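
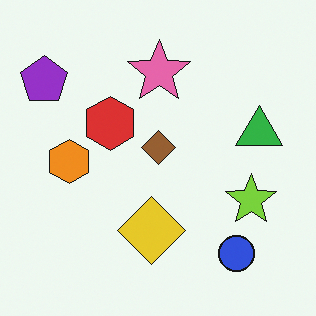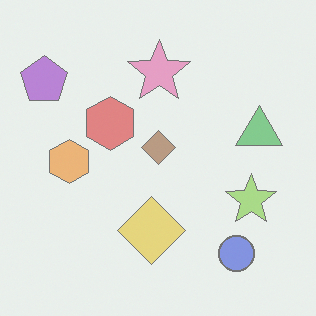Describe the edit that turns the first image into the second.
It was washed out (contrast reduced).

Tones are pushed toward mid-grey across the whole image — a global contrast change.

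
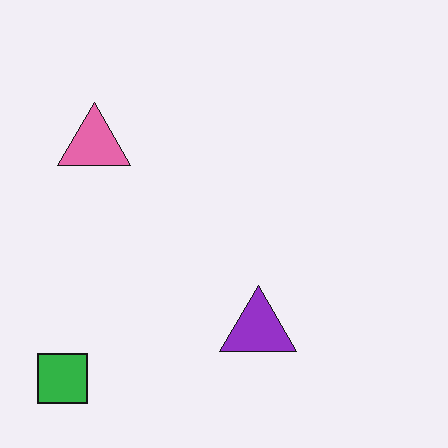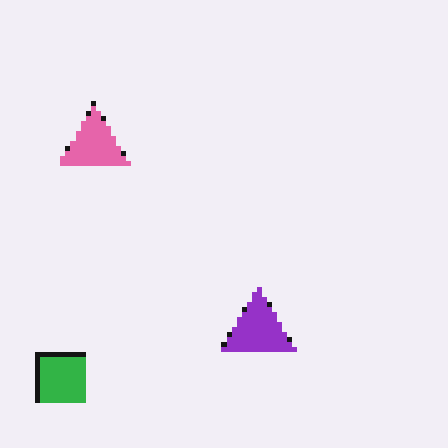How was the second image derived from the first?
The second image is the first lightly pixelated (a mild mosaic effect).

Shapes are reduced to large square blocks; fine edges and outlines are lost — a downscale-then-upscale (mosaic) effect.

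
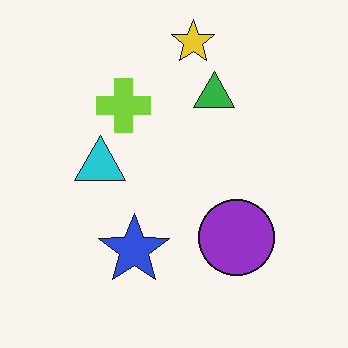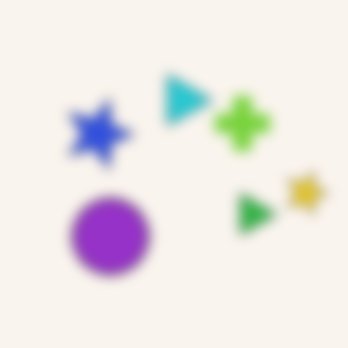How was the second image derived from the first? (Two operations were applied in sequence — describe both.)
The transformation is: rotated 90° clockwise, then strongly gaussian-blurred.

The yellow star sits in the top of the first image and the right of the second — consistent with a whole-image 90° clockwise rotation. Shape edges and outlines are uniformly softened across the whole image.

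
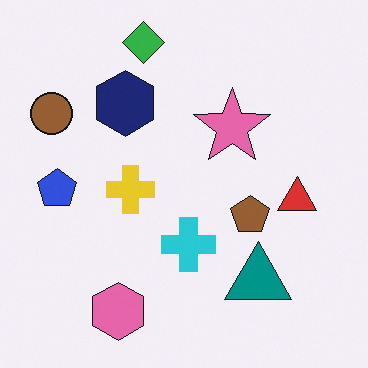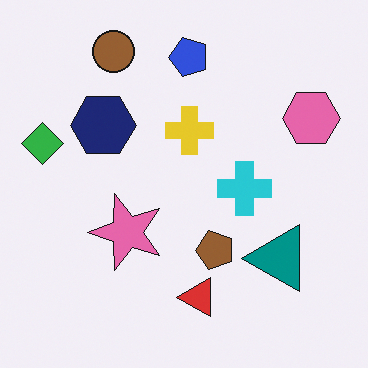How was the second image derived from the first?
It was transposed (reflected across the top-left ↔ bottom-right diagonal).

Shapes have swapped their row and column positions — what was in the top-right is now in the bottom-left — a diagonal reflection.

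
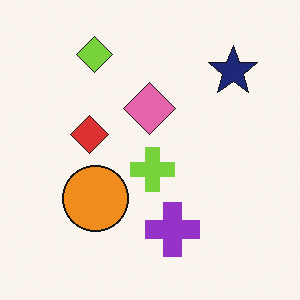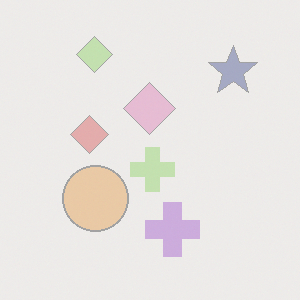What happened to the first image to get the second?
The second image is the first washed out (contrast reduced).

Tones are pushed toward mid-grey across the whole image — a global contrast change.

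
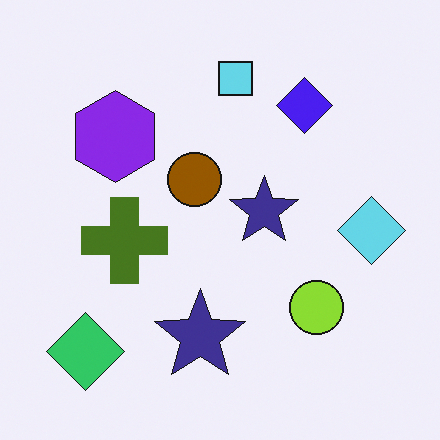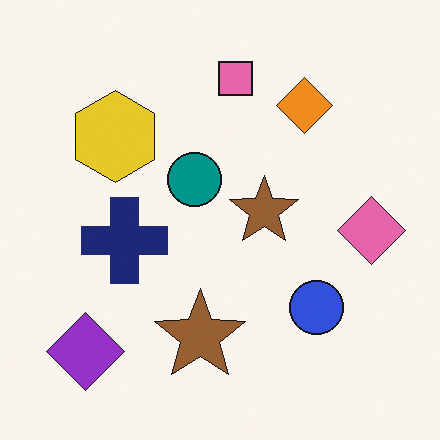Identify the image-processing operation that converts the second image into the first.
The transformation is: hue-shifted by a large amount.

Every shape's color has rotated by the same amount around the hue wheel — a uniform hue shift.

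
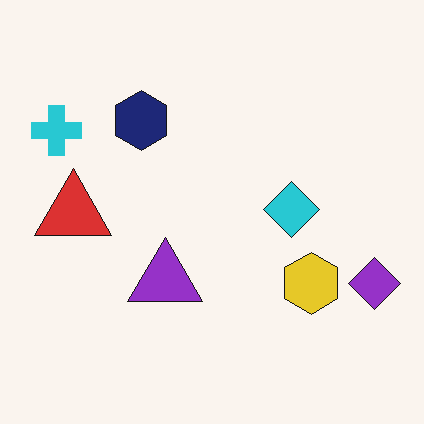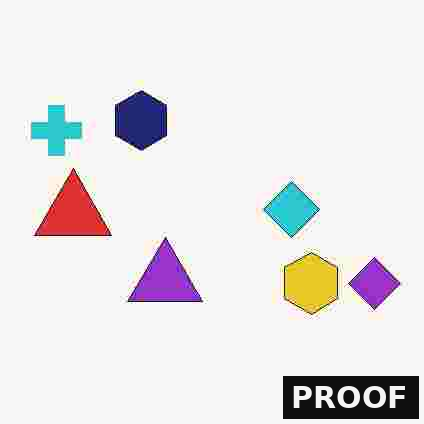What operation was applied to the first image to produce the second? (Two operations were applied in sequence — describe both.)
The image was heavily JPEG-compressed with obvious blocking artifacts, then watermarked with the text "PROOF" in the lower-right corner.

Blocky 8×8 compression artifacts appear around shape edges and the flat background shows ringing — characteristic JPEG degradation. A dark label reading "PROOF" appears in the lower-right corner.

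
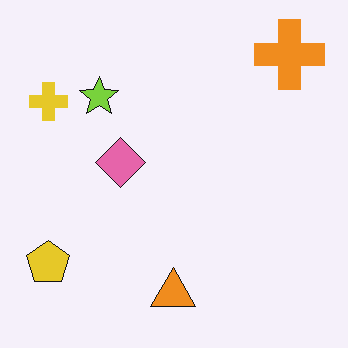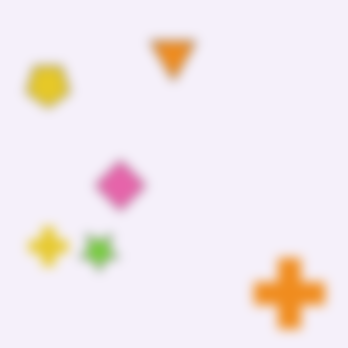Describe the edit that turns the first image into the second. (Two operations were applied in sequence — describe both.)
The image was flipped vertically (top ↔ bottom), then strongly gaussian-blurred.

The orange cross is in the top-right of the first image and the bottom-right of the second — shapes on opposite sides of the horizontal midline have swapped in a mirror flip. Shape edges and outlines are uniformly softened across the whole image.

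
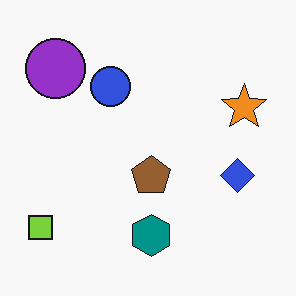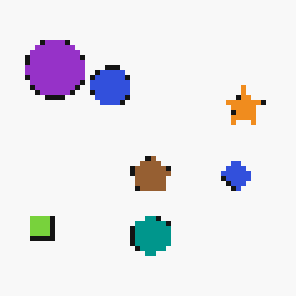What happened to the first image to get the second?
This is the original image lightly pixelated (a mild mosaic effect).

Shapes are reduced to large square blocks; fine edges and outlines are lost — a downscale-then-upscale (mosaic) effect.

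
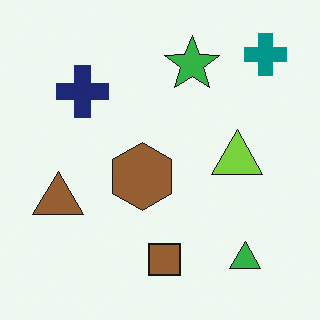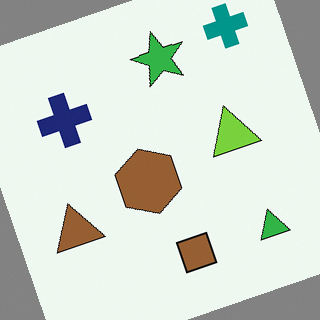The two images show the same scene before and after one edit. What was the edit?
The transformation is: rotated counter-clockwise by a moderate amount.

Every shape is tilted by the same angle and the image corners show triangular fill wedges — a whole-image rotation by a non-right angle.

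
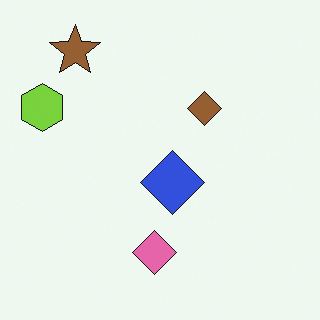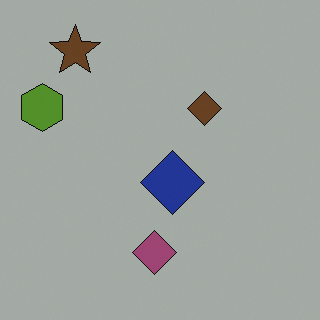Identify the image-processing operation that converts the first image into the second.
The image was noticeably darkened.

Every pixel — background and shapes alike — is uniformly darkened.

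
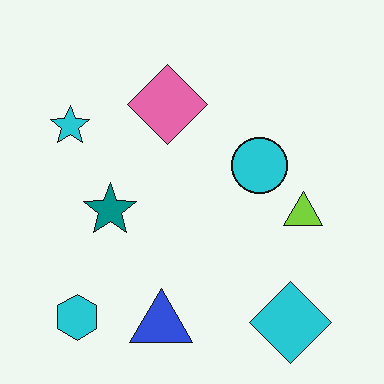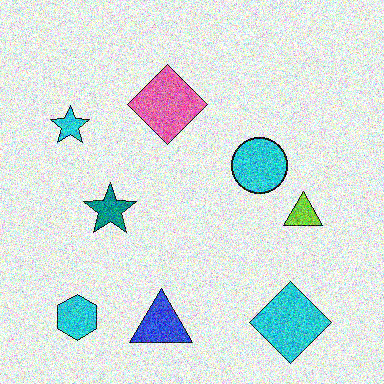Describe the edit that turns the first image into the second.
The image was degraded with strong gaussian noise.

Random speckle covers the whole image, including the flat background.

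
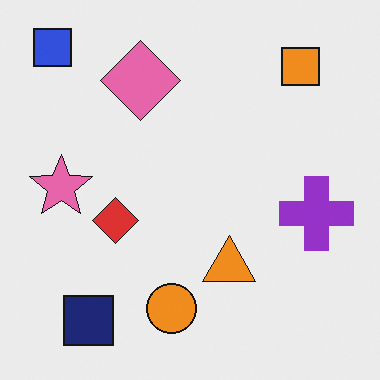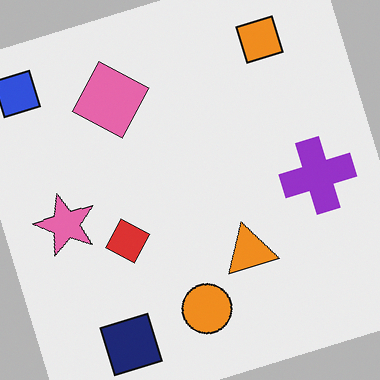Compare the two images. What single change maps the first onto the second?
It was rotated counter-clockwise by a moderate amount.

Every shape is tilted by the same angle and the image corners show triangular fill wedges — a whole-image rotation by a non-right angle.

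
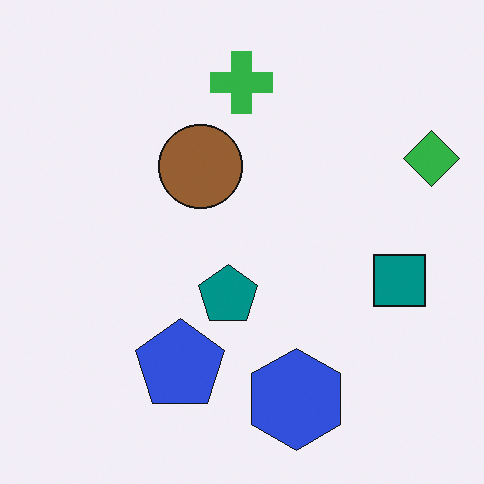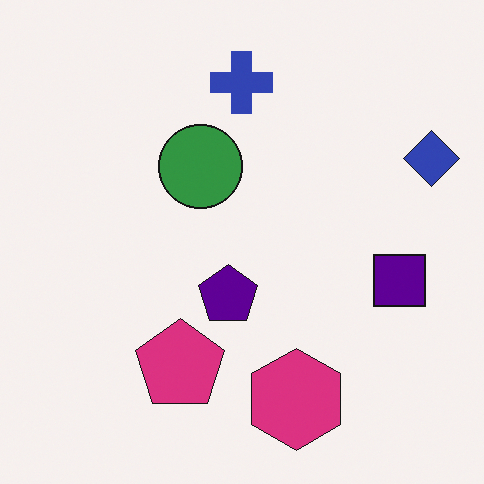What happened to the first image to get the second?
It was hue-shifted by a moderate amount.

Every shape's color has rotated by the same amount around the hue wheel — a uniform hue shift.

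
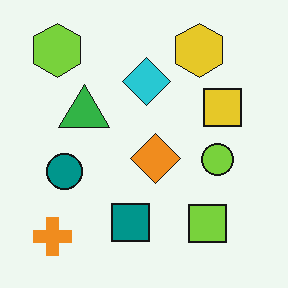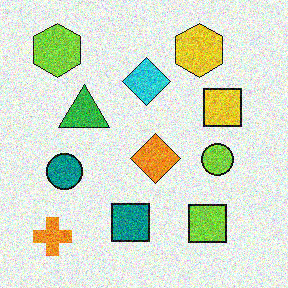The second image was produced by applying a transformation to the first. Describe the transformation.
It was degraded with a thick layer of grain.

Random speckle covers the whole image, including the flat background.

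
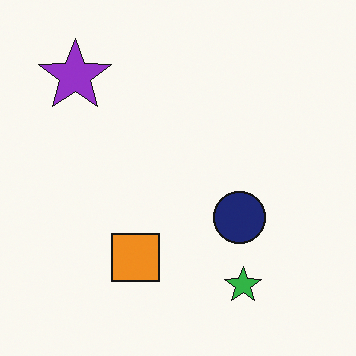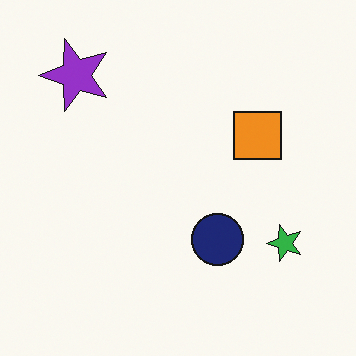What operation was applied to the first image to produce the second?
Transposed (reflected across the top-left ↔ bottom-right diagonal).

Shapes have swapped their row and column positions — what was in the top-right is now in the bottom-left — a diagonal reflection.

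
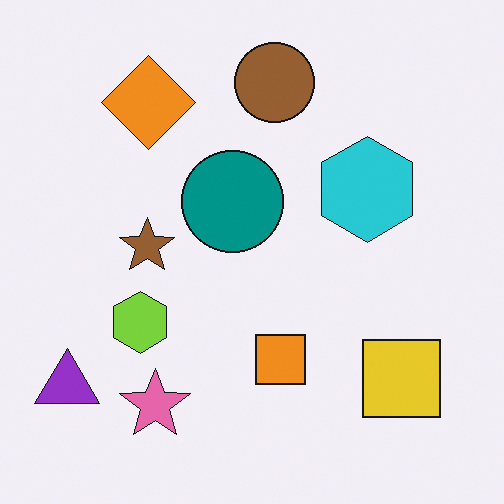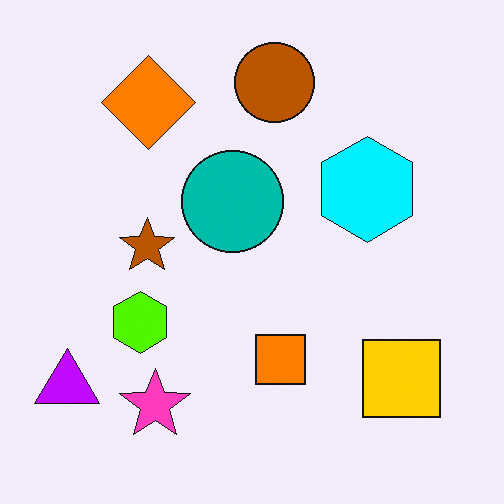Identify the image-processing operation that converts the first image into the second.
The image was heavily oversaturated.

All colors are more vivid — a global saturation change.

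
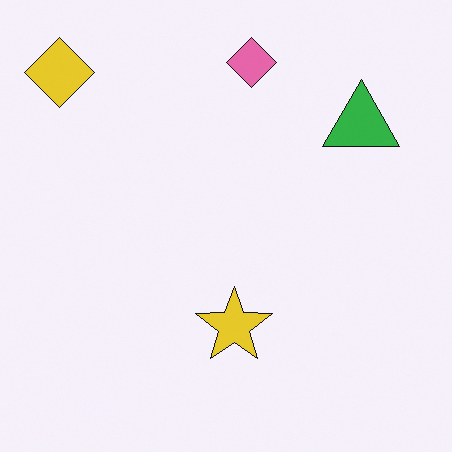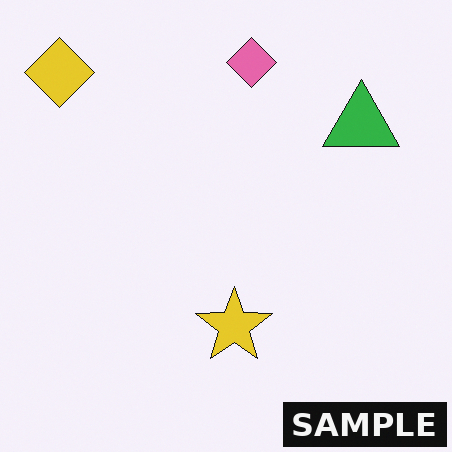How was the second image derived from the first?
It was watermarked with the text "SAMPLE" in the lower-right corner.

A dark label reading "SAMPLE" appears in the lower-right corner.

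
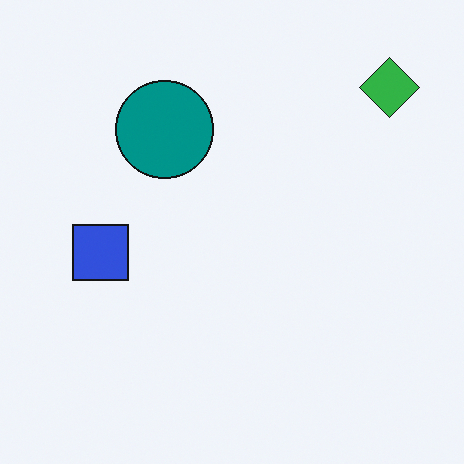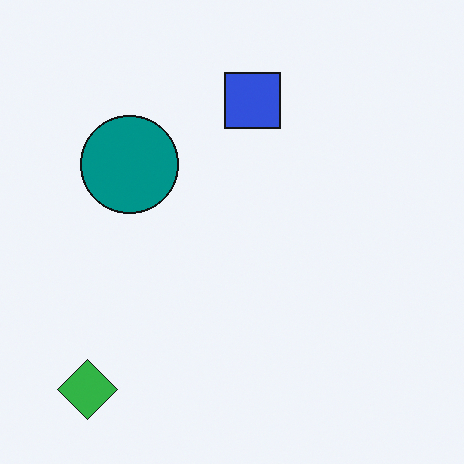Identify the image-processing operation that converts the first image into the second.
It was transposed (reflected across the top-left ↔ bottom-right diagonal).

Shapes have swapped their row and column positions — what was in the top-right is now in the bottom-left — a diagonal reflection.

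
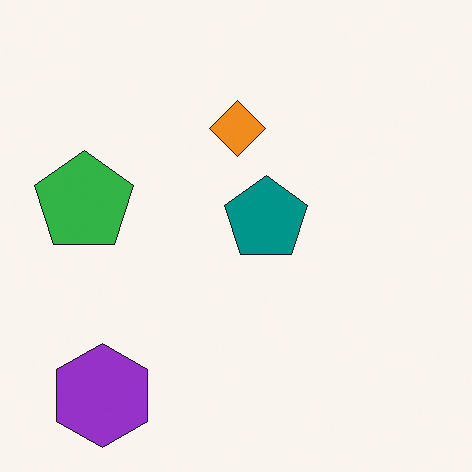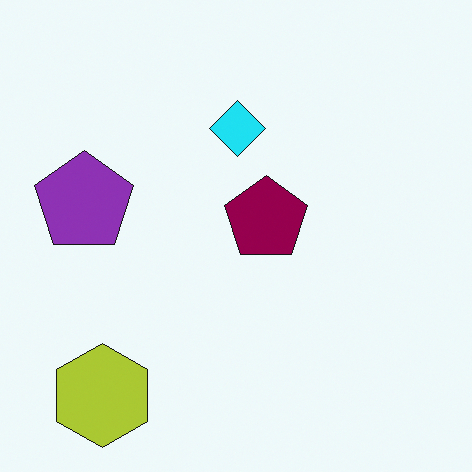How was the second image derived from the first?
Hue-shifted noticeably.

Every shape's color has rotated by the same amount around the hue wheel — a uniform hue shift.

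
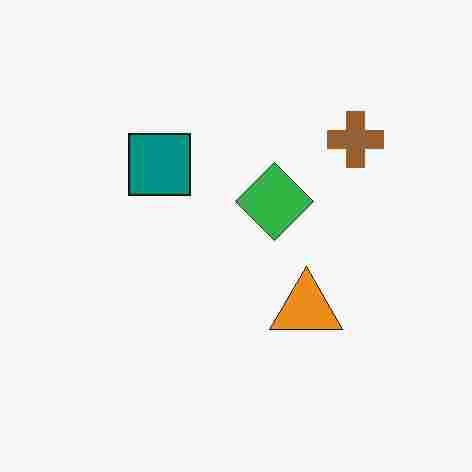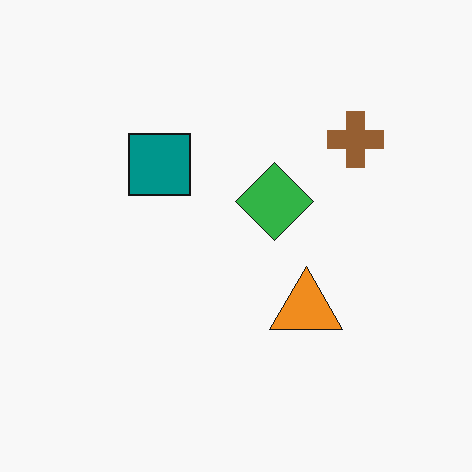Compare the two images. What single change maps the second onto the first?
This is the original image heavily JPEG-compressed with obvious blocking artifacts.

Blocky 8×8 compression artifacts appear around shape edges and the flat background shows ringing — characteristic JPEG degradation.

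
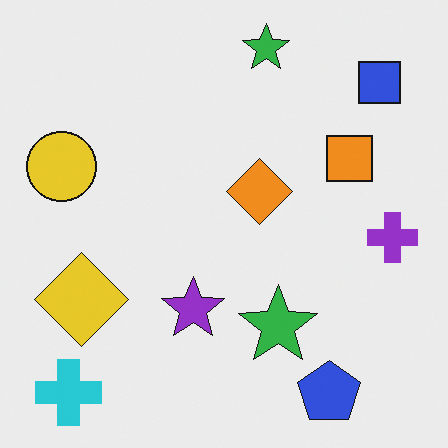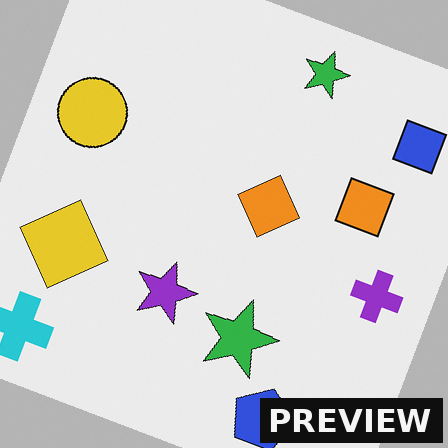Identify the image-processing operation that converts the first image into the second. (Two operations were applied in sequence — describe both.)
The image was rotated clockwise by a moderate amount, then watermarked with the text "PREVIEW" in the lower-right corner.

Every shape is tilted by the same angle and the image corners show triangular fill wedges — a whole-image rotation by a non-right angle. A dark label reading "PREVIEW" appears in the lower-right corner.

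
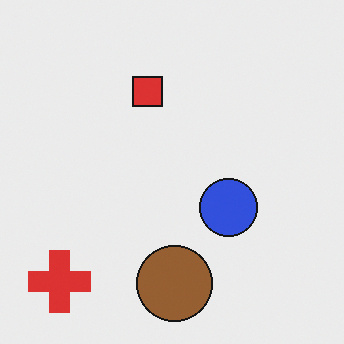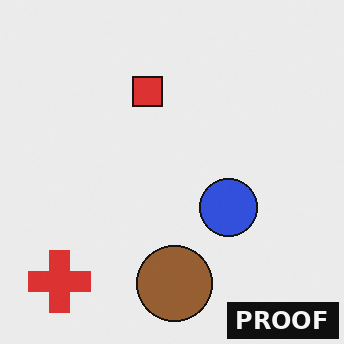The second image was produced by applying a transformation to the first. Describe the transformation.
Watermarked with the text "PROOF" in the lower-right corner.

A dark label reading "PROOF" appears in the lower-right corner.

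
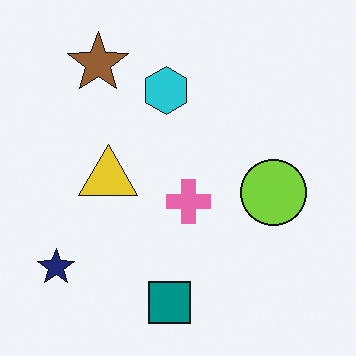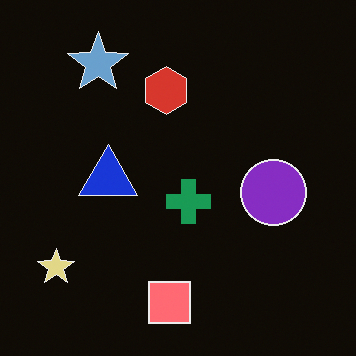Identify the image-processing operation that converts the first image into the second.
This is the original image color-inverted (negative).

The light background has become dark and every shape's color is its complement — a photographic negative.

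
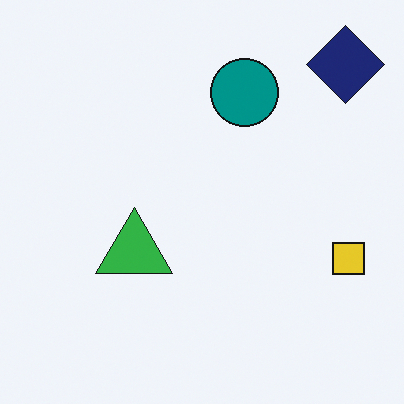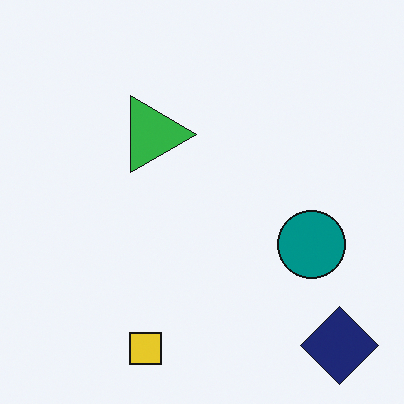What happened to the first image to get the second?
The image was rotated 90° clockwise.

The navy diamond sits in the top-right of the first image and the bottom-right of the second — consistent with a whole-image 90° clockwise rotation.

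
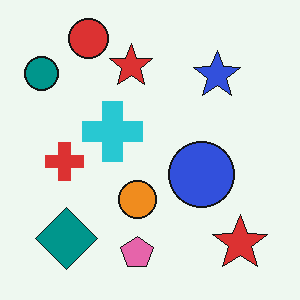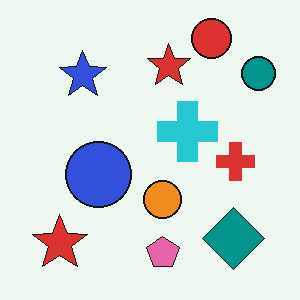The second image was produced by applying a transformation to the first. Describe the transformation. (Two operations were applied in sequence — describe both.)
The second image is the first flipped horizontally (left ↔ right), then given moderate JPEG compression.

The teal circle is in the top-left of the first image and the top-right of the second — shapes on opposite sides of the vertical midline have swapped in a mirror flip. Blocky 8×8 compression artifacts appear around shape edges and the flat background shows ringing — characteristic JPEG degradation.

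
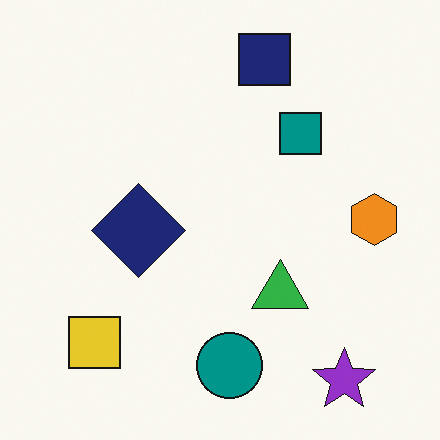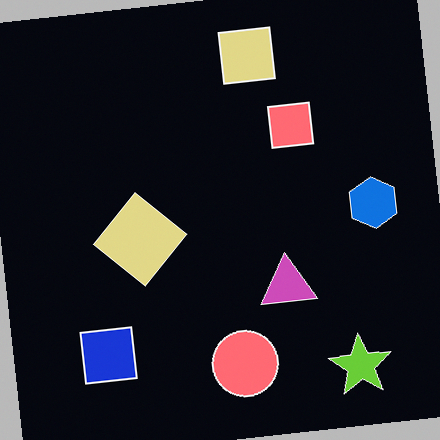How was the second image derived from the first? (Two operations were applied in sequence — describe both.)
It was rotated counter-clockwise by a few degrees, then color-inverted (negative).

Every shape is tilted by the same angle and the image corners show triangular fill wedges — a whole-image rotation by a non-right angle. The light background has become dark and every shape's color is its complement — a photographic negative.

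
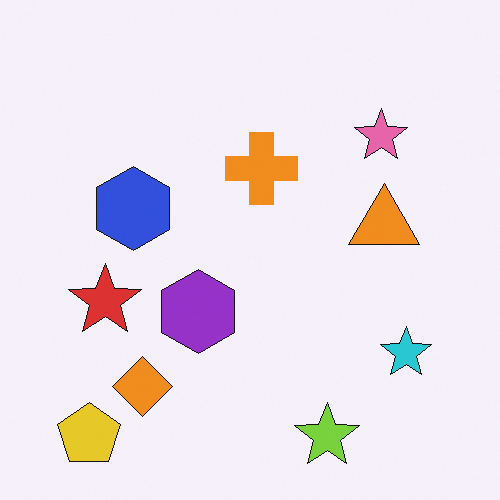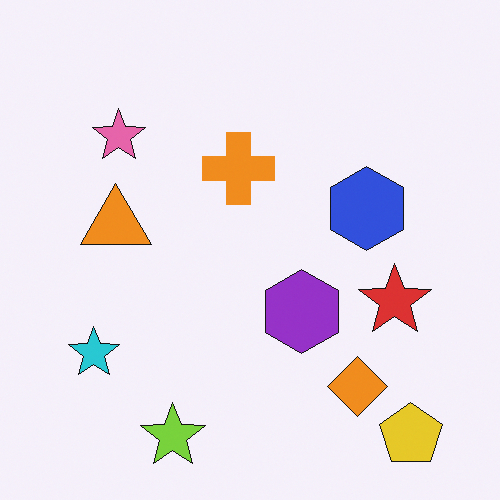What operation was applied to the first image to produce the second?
It was flipped horizontally (left ↔ right).

The yellow pentagon is in the bottom-left of the first image and the bottom-right of the second — shapes on opposite sides of the vertical midline have swapped in a mirror flip.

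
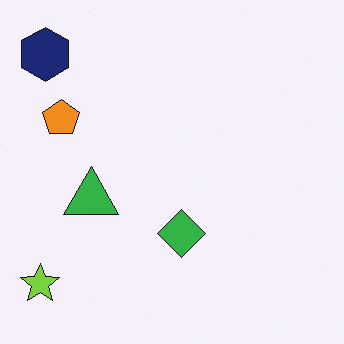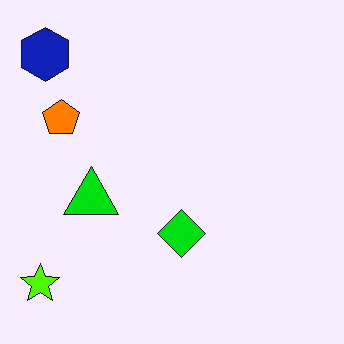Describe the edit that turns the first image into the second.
Made much more vivid (saturation change).

All colors are more vivid — a global saturation change.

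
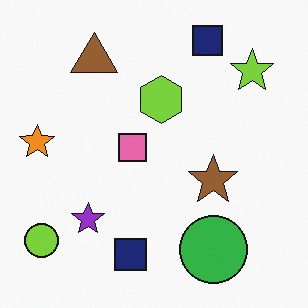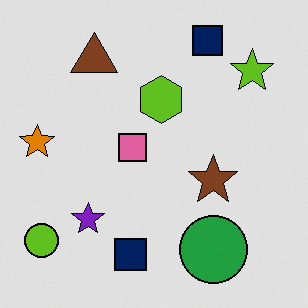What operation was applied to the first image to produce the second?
It was posterized to a reduced palette.

Each flat color has snapped to a coarser quantized level — most visibly, the near-white background has dropped to a flat grey.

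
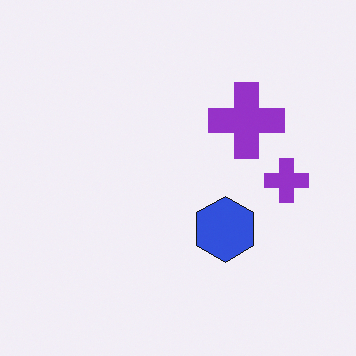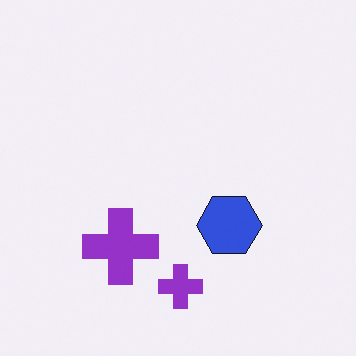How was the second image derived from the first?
The second image is the first transposed (reflected across the top-left ↔ bottom-right diagonal).

Shapes have swapped their row and column positions — what was in the top-right is now in the bottom-left — a diagonal reflection.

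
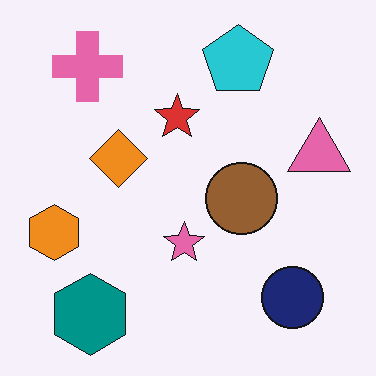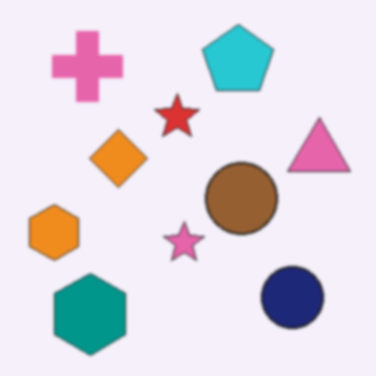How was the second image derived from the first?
Given a subtle gaussian blur.

Shape edges and outlines are uniformly softened across the whole image.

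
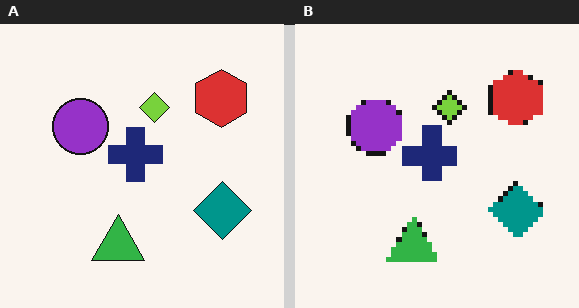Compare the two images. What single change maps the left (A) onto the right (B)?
Lightly pixelated (a mild mosaic effect).

Shapes are reduced to large square blocks; fine edges and outlines are lost — a downscale-then-upscale (mosaic) effect.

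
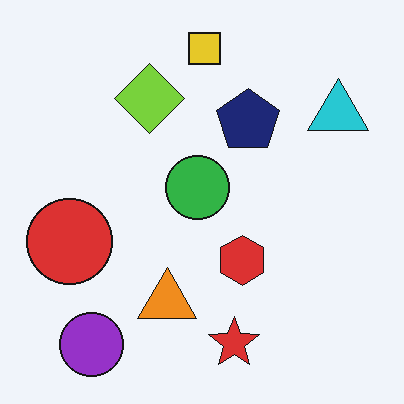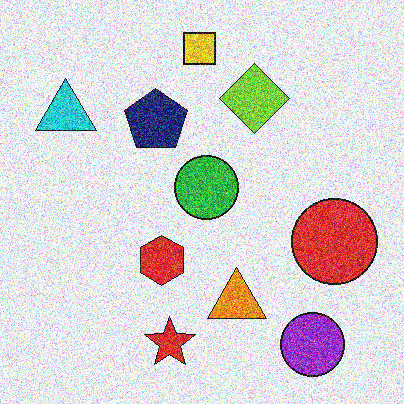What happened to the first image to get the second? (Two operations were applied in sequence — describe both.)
Flipped horizontally (left ↔ right), then degraded with heavy additive noise.

The cyan triangle is in the top-right of the first image and the top-left of the second — shapes on opposite sides of the vertical midline have swapped in a mirror flip. Random speckle covers the whole image, including the flat background.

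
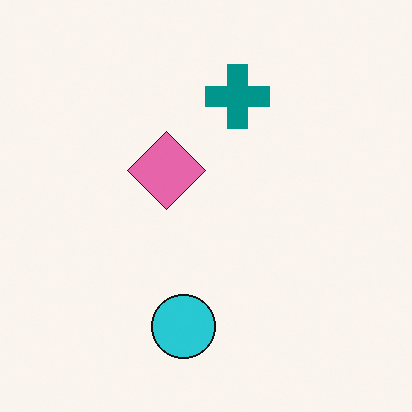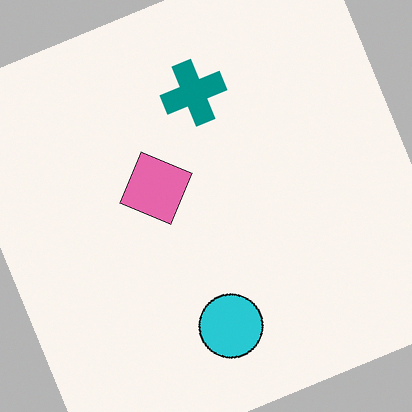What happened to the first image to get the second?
The image was rotated counter-clockwise by a clearly visible amount.

Every shape is tilted by the same angle and the image corners show triangular fill wedges — a whole-image rotation by a non-right angle.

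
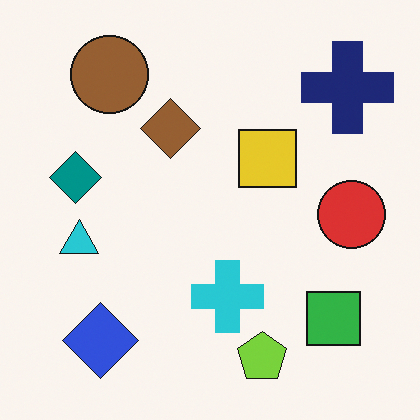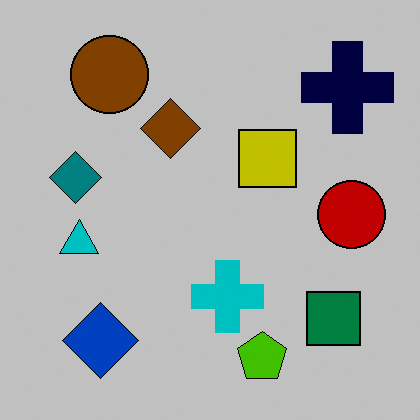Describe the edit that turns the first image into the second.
This is the original image heavily posterized to just a handful of flat colors.

Each flat color has snapped to a coarser quantized level — most visibly, the near-white background has dropped to a flat grey.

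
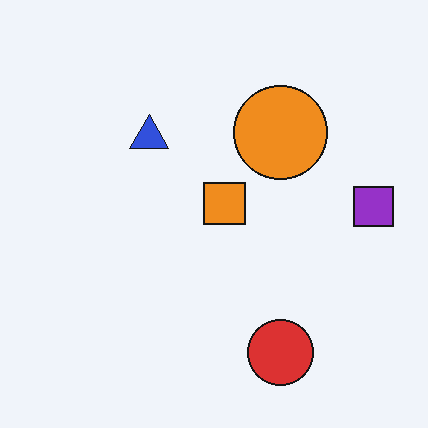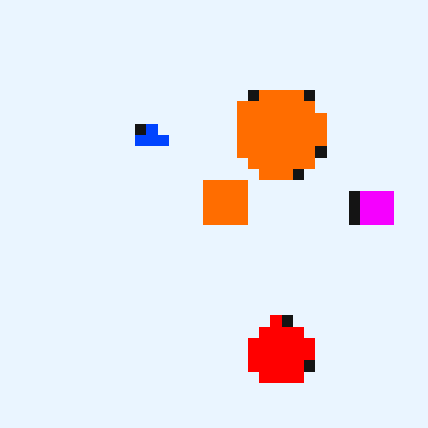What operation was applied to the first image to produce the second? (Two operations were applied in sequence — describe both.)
Coarsely pixelated, then made much more vivid (saturation change).

Shapes are reduced to large square blocks; fine edges and outlines are lost — a downscale-then-upscale (mosaic) effect. All colors are more vivid — a global saturation change.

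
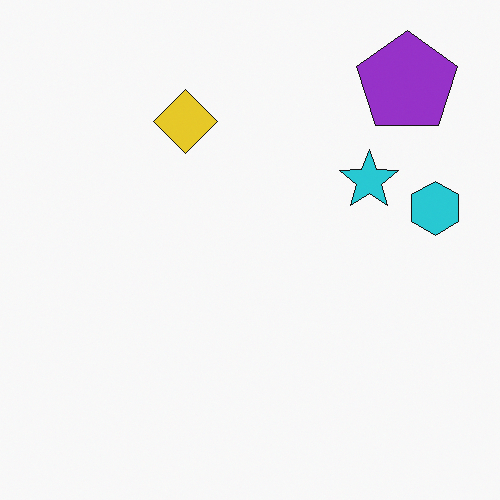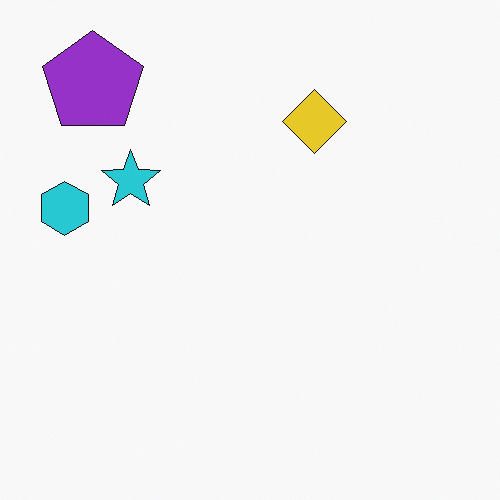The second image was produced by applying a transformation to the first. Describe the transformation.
The transformation is: flipped horizontally (left ↔ right).

The cyan hexagon is in the right of the first image and the left of the second — shapes on opposite sides of the vertical midline have swapped in a mirror flip.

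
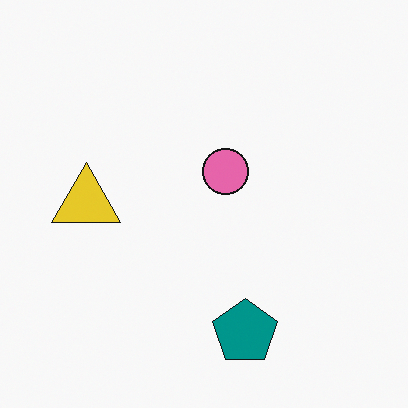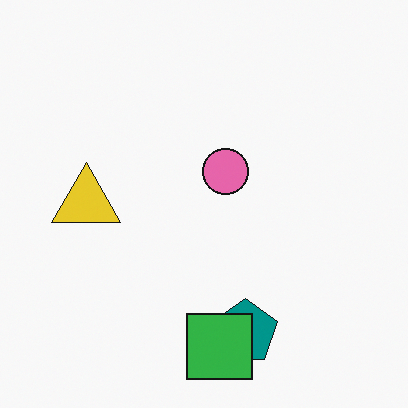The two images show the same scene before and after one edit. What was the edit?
This is the original image overlaid with an additional green square.

A green square appears in the second image that is absent from the first.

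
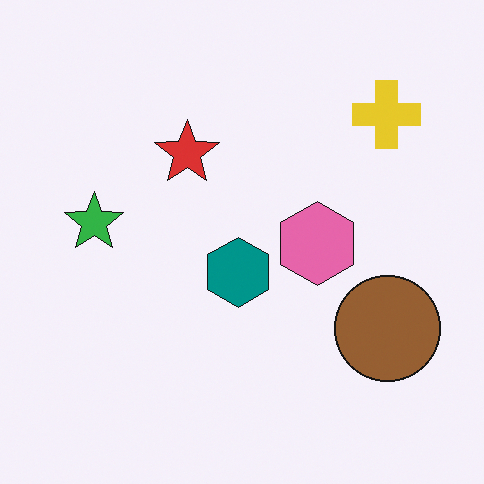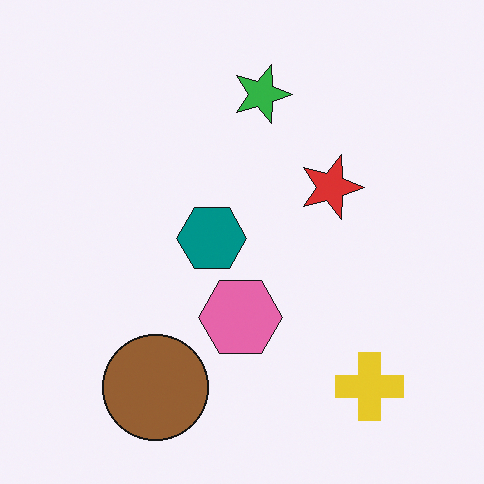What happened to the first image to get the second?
Rotated 90° clockwise.

The yellow cross sits in the top-right of the first image and the bottom-right of the second — consistent with a whole-image 90° clockwise rotation.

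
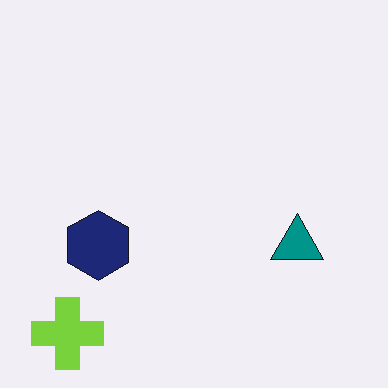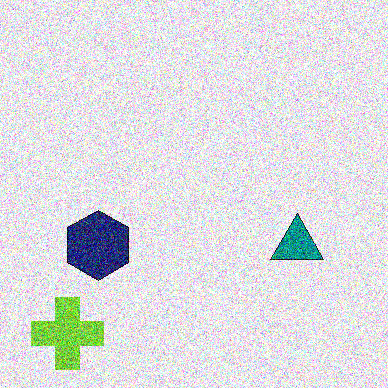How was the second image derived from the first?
Degraded with heavy additive noise.

Random speckle covers the whole image, including the flat background.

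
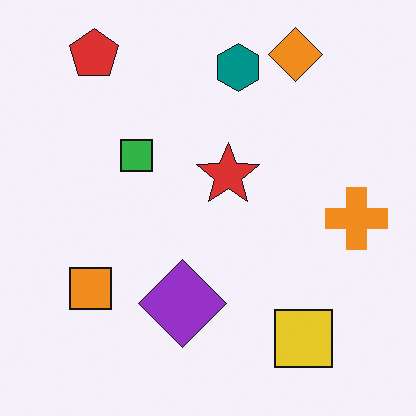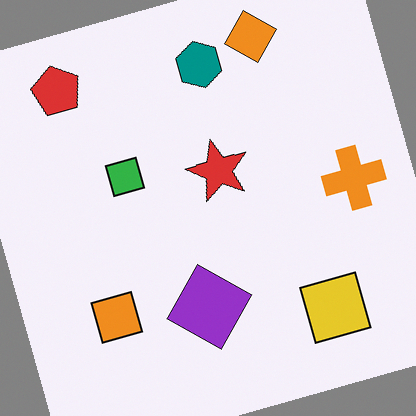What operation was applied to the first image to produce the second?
The second image is the first rotated counter-clockwise by a moderate amount.

Every shape is tilted by the same angle and the image corners show triangular fill wedges — a whole-image rotation by a non-right angle.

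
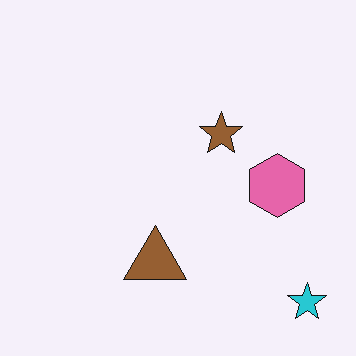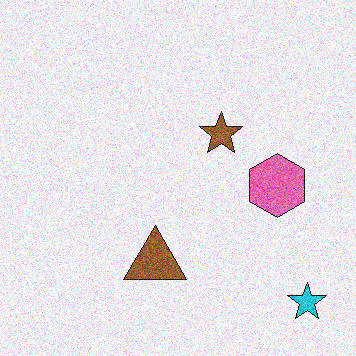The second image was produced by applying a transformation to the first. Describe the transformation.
It was degraded with moderate additive noise.

Random speckle covers the whole image, including the flat background.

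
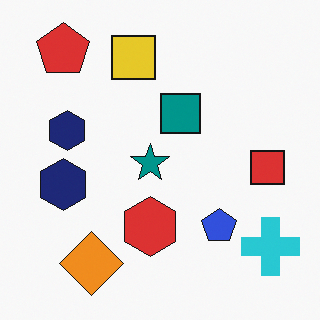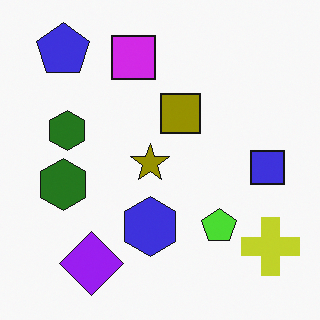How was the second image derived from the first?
The image was hue-shifted through roughly half the color wheel.

Every shape's color has rotated by the same amount around the hue wheel — a uniform hue shift.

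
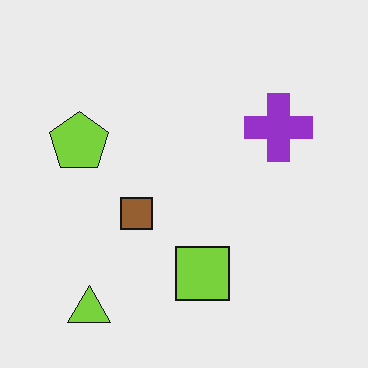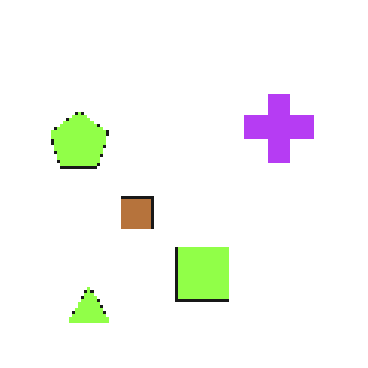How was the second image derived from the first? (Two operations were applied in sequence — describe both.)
This is the original image slightly brightened, then mildly pixelated.

Every pixel — background and shapes alike — is uniformly brightened. Shapes are reduced to large square blocks; fine edges and outlines are lost — a downscale-then-upscale (mosaic) effect.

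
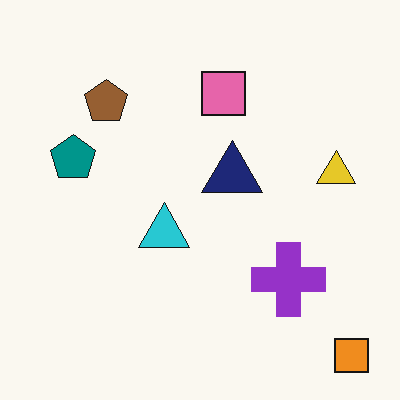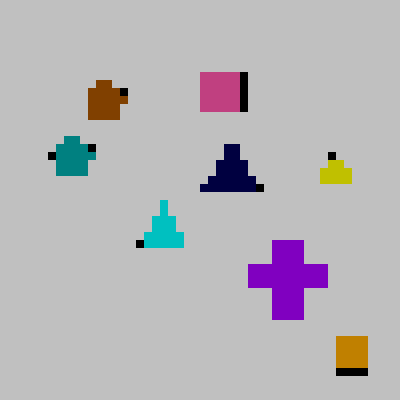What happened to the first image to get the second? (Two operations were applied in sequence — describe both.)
This is the original image moderately pixelated, then aggressively posterized.

Shapes are reduced to large square blocks; fine edges and outlines are lost — a downscale-then-upscale (mosaic) effect. Each flat color has snapped to a coarser quantized level — most visibly, the near-white background has dropped to a flat grey.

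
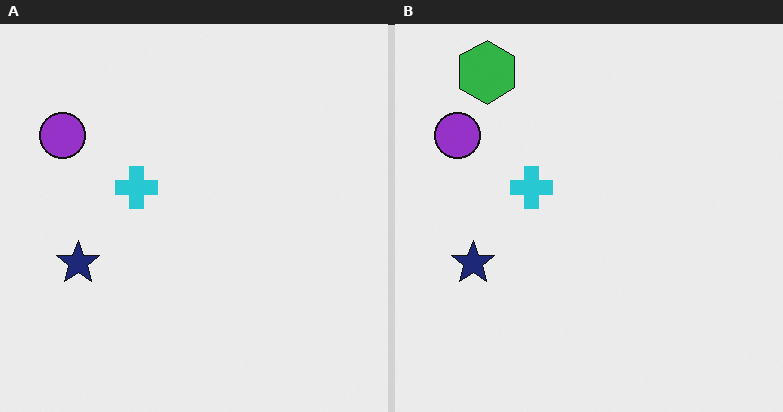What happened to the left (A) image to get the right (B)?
The right (B) image is the left (A) overlaid with an additional green hexagon.

A green hexagon appears in the right (B) image that is absent from the left (A).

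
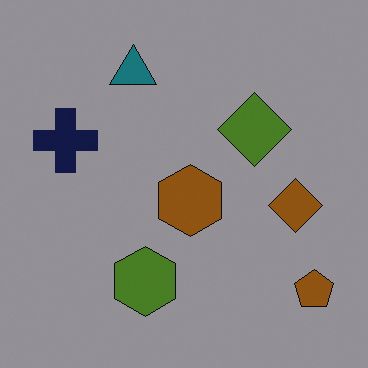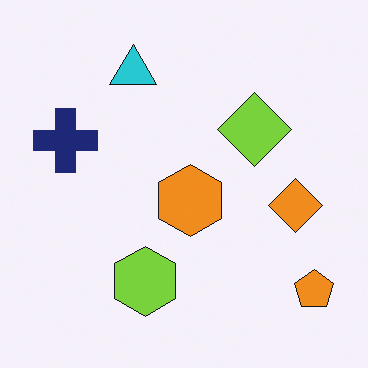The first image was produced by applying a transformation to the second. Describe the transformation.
This is the original image noticeably darkened.

Every pixel — background and shapes alike — is uniformly darkened.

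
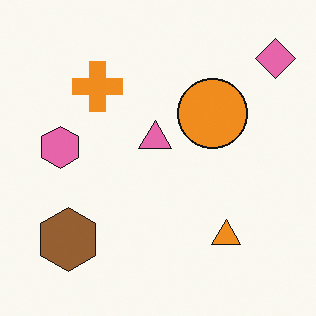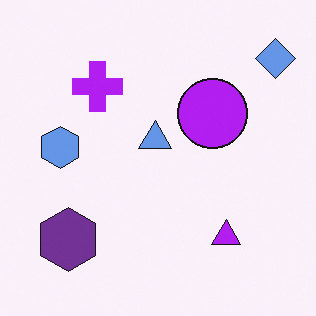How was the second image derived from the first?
This is the original image hue-shifted through roughly half the color wheel.

Every shape's color has rotated by the same amount around the hue wheel — a uniform hue shift.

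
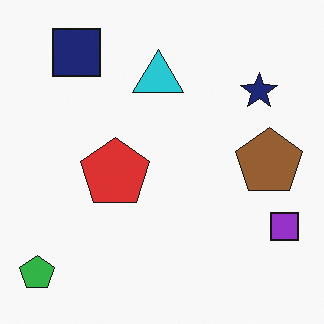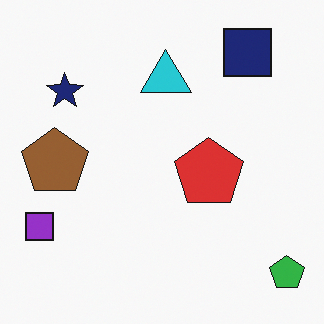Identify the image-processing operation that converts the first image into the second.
The image was flipped horizontally (left ↔ right).

The green pentagon is in the bottom-left of the first image and the bottom-right of the second — shapes on opposite sides of the vertical midline have swapped in a mirror flip.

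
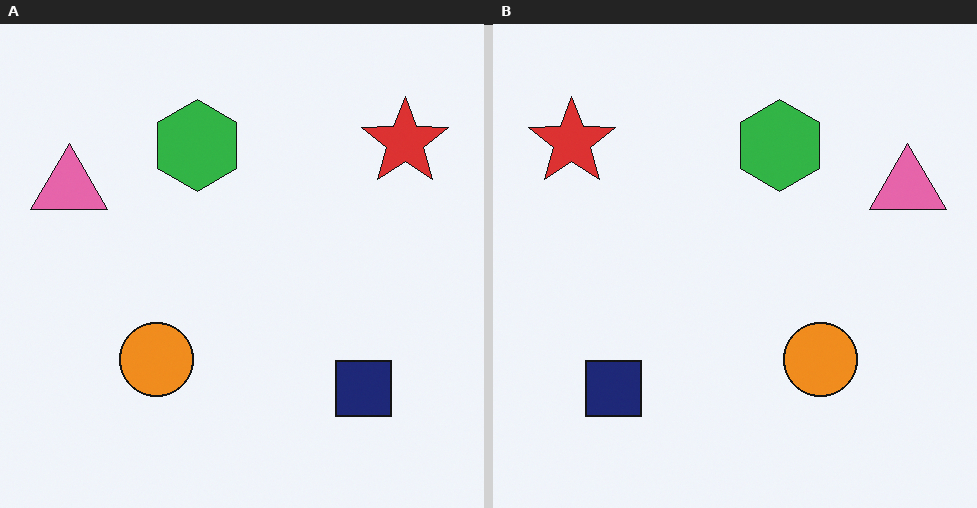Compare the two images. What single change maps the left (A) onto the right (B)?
It was flipped horizontally (left ↔ right).

The pink triangle is in the left of the left (A) image and the right of the right (B) — shapes on opposite sides of the vertical midline have swapped in a mirror flip.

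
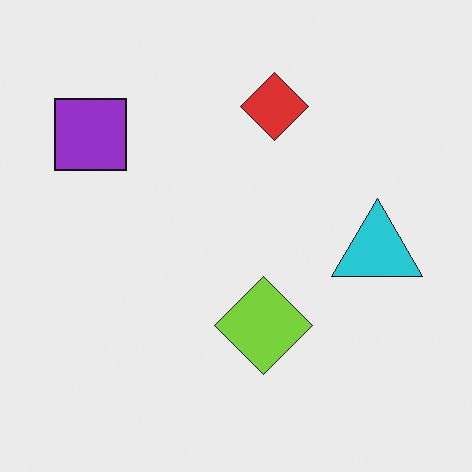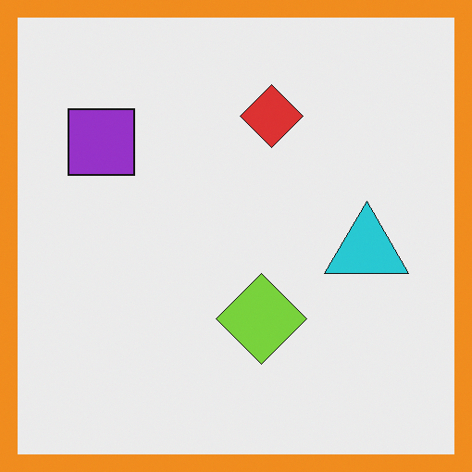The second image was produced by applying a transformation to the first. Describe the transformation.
This is the original image framed with a orange border.

A solid orange frame runs around the edge of the second image, with the content slightly shrunk inside it.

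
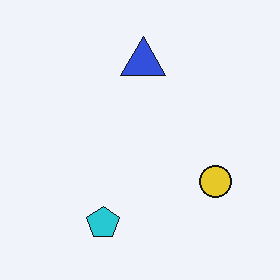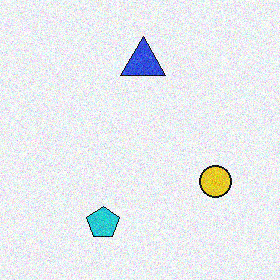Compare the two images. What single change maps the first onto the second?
The image was degraded with visible gaussian noise.

Random speckle covers the whole image, including the flat background.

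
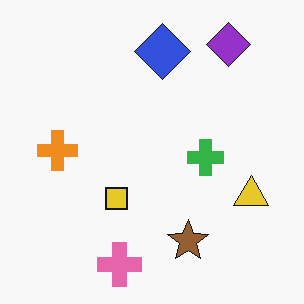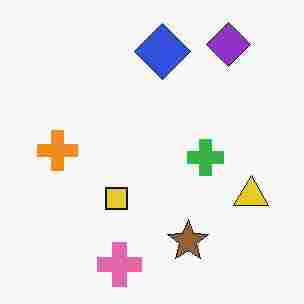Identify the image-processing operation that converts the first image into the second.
The image was degraded with heavy JPEG compression.

Blocky 8×8 compression artifacts appear around shape edges and the flat background shows ringing — characteristic JPEG degradation.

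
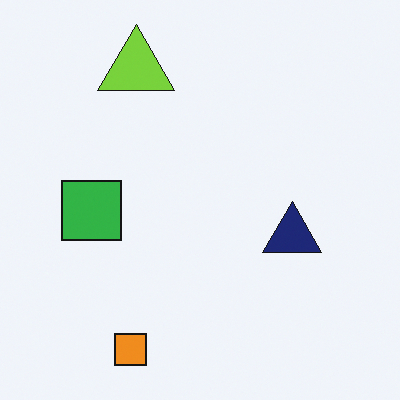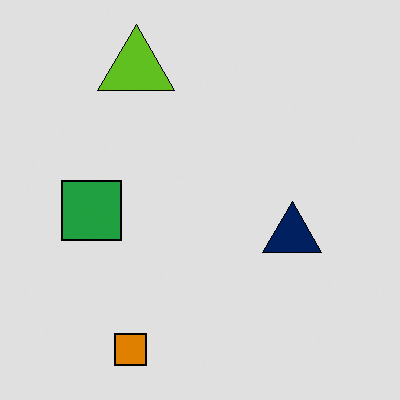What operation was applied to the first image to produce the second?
The image was posterized to a reduced palette.

Each flat color has snapped to a coarser quantized level — most visibly, the near-white background has dropped to a flat grey.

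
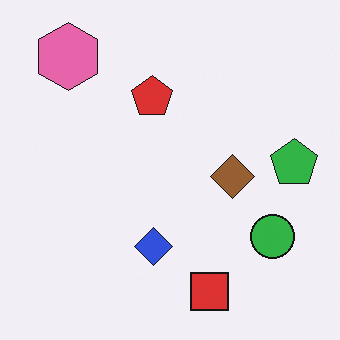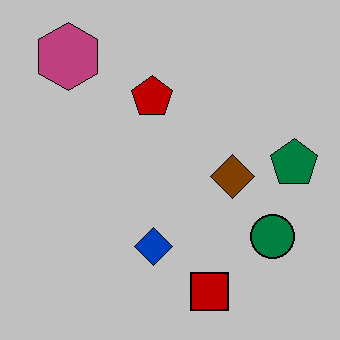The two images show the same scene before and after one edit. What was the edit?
This is the original image heavily posterized to just a handful of flat colors.

Each flat color has snapped to a coarser quantized level — most visibly, the near-white background has dropped to a flat grey.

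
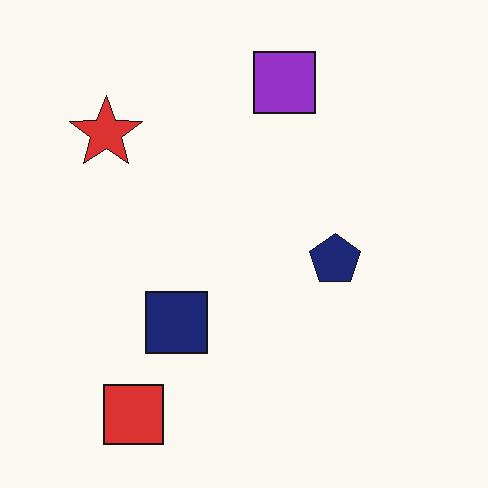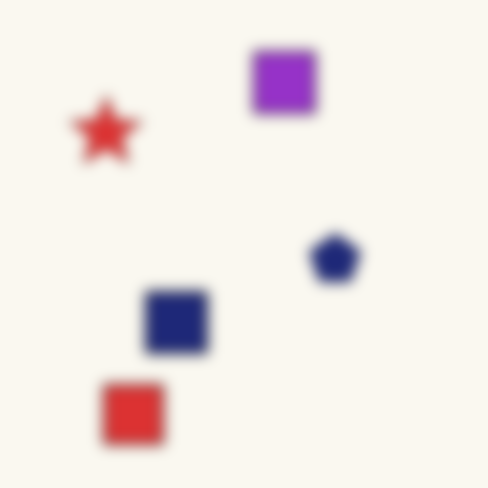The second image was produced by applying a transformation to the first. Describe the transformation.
It was strongly gaussian-blurred.

Shape edges and outlines are uniformly softened across the whole image.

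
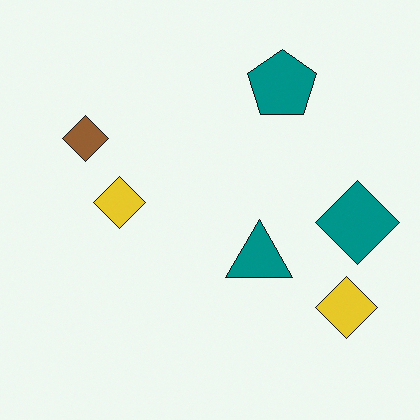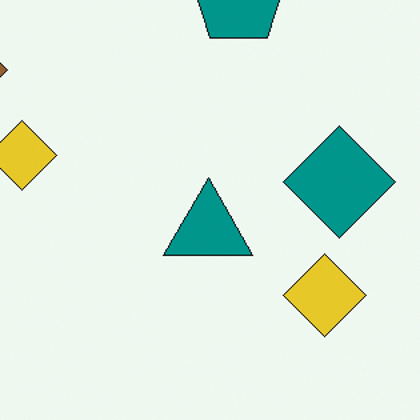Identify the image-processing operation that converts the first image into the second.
The image was cropped slightly and scaled back up.

The visible shapes are larger and the field of view is narrower; shapes near the original edges may be partly or wholly outside the frame — a crop-and-rescale.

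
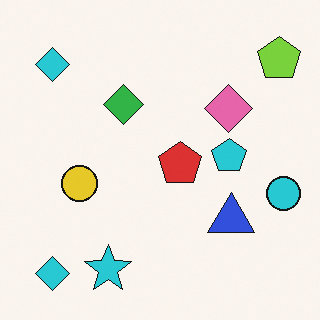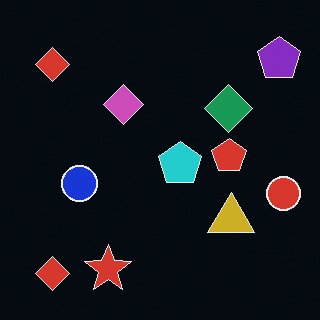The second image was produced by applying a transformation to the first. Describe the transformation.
The second image is the first color-inverted (negative).

The light background has become dark and every shape's color is its complement — a photographic negative.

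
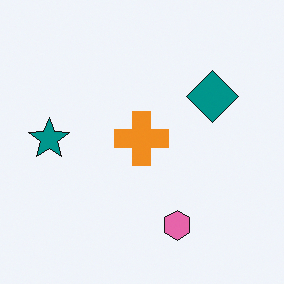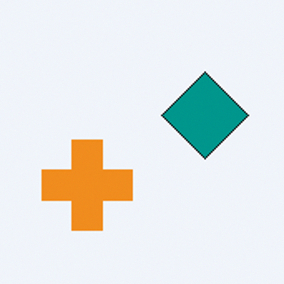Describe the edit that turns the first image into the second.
The second image is the first cropped to a noticeably smaller region and rescaled.

The visible shapes are larger and the field of view is narrower; shapes near the original edges may be partly or wholly outside the frame — a crop-and-rescale.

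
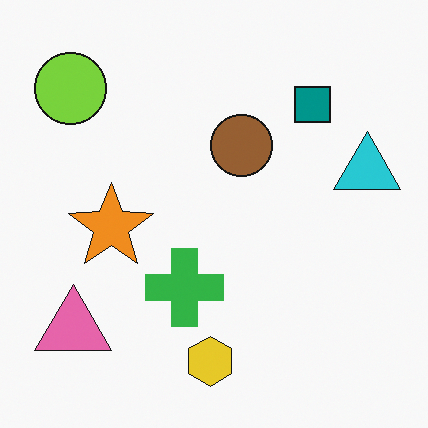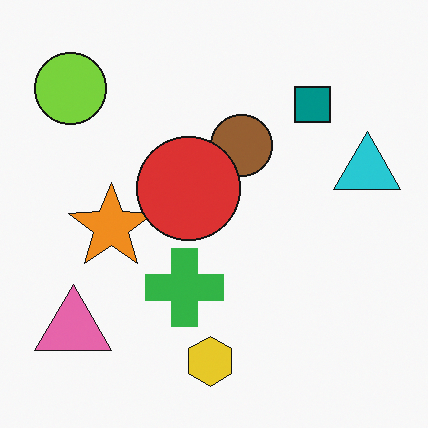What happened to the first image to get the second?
The transformation is: overlaid with an additional red circle.

A red circle appears in the second image that is absent from the first.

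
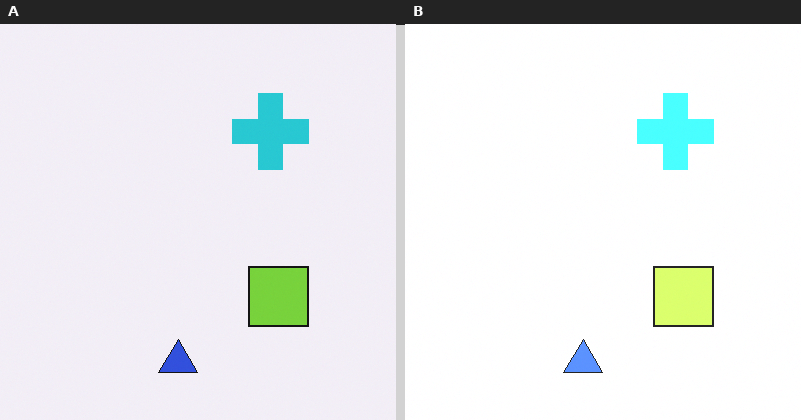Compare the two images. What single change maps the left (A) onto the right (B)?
It was brightened a lot.

Every pixel — background and shapes alike — is uniformly brightened.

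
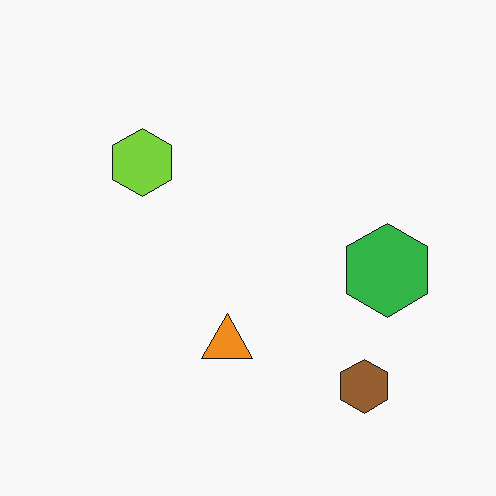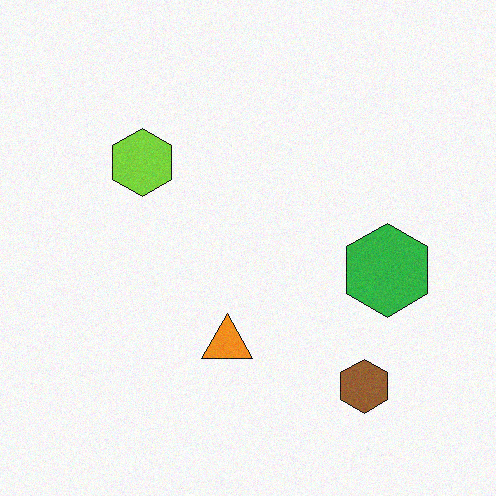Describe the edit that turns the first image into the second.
This is the original image degraded with light additive noise.

Random speckle covers the whole image, including the flat background.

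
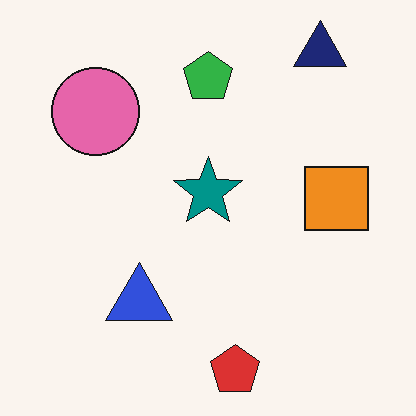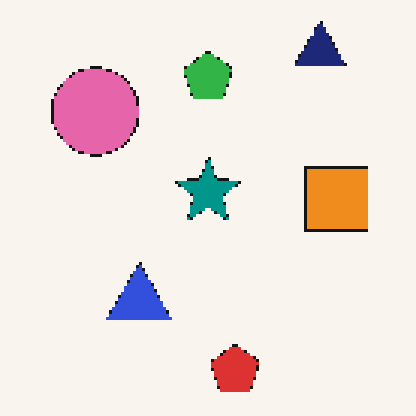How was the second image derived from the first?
The second image is the first mildly pixelated.

Shapes are reduced to large square blocks; fine edges and outlines are lost — a downscale-then-upscale (mosaic) effect.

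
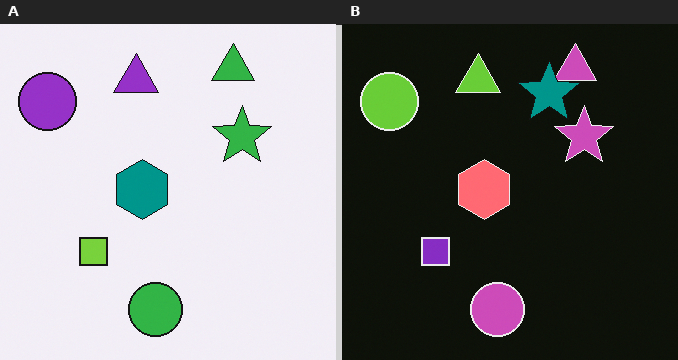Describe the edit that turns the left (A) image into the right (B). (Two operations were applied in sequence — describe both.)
This is the original image color-inverted (negative), then overlaid with an additional teal star.

The light background has become dark and every shape's color is its complement — a photographic negative. A teal star appears in the right (B) image that is absent from the left (A).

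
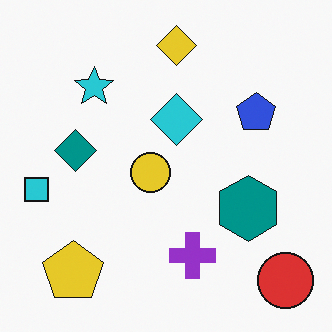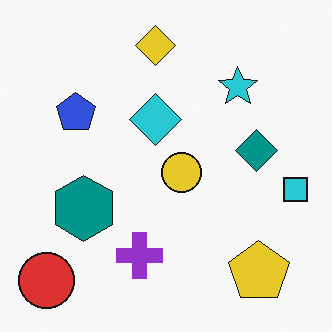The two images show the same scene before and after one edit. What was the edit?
The transformation is: flipped horizontally (left ↔ right).

The cyan square is in the left of the first image and the right of the second — shapes on opposite sides of the vertical midline have swapped in a mirror flip.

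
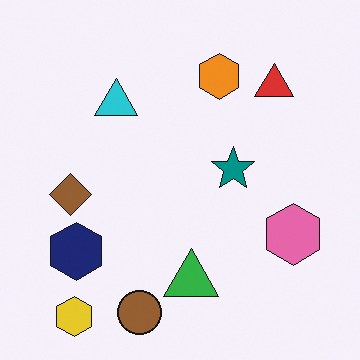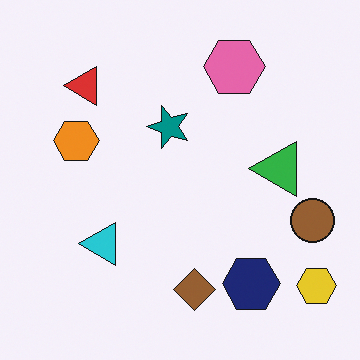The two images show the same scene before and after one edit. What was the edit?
Rotated 90° counter-clockwise.

The yellow hexagon sits in the bottom-left of the first image and the bottom-right of the second — consistent with a whole-image 90° counter-clockwise rotation.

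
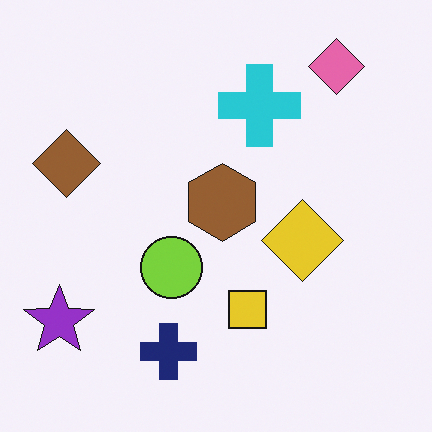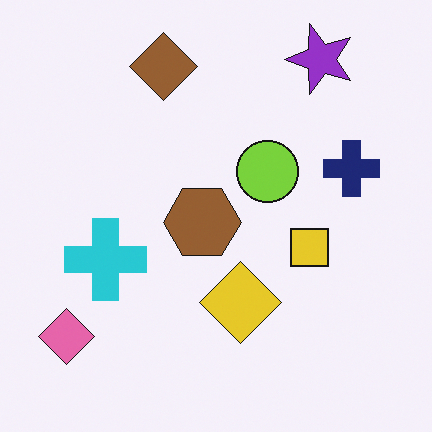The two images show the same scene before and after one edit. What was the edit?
Transposed (reflected across the top-left ↔ bottom-right diagonal).

Shapes have swapped their row and column positions — what was in the top-right is now in the bottom-left — a diagonal reflection.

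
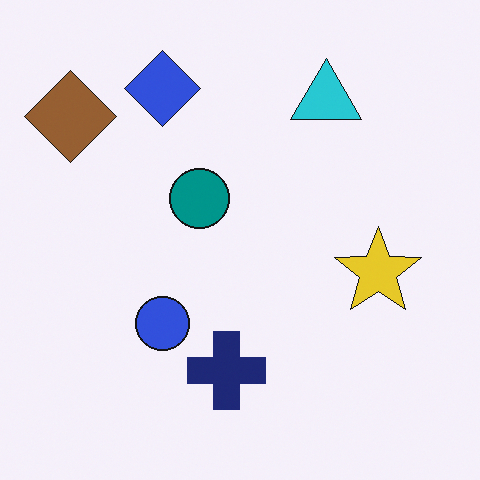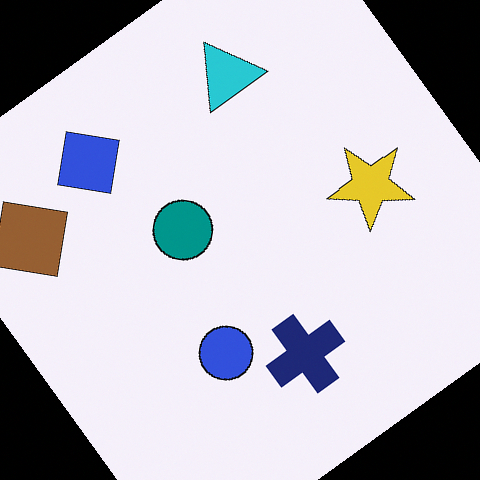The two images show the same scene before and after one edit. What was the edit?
The second image is the first rotated counter-clockwise by a large amount — several tens of degrees.

Every shape is tilted by the same angle and the image corners show triangular fill wedges — a whole-image rotation by a non-right angle.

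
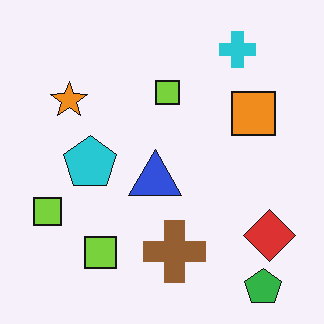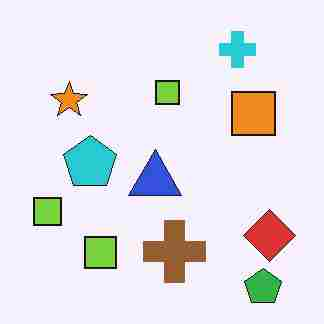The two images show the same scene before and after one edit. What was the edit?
The image was degraded with heavy JPEG compression.

Blocky 8×8 compression artifacts appear around shape edges and the flat background shows ringing — characteristic JPEG degradation.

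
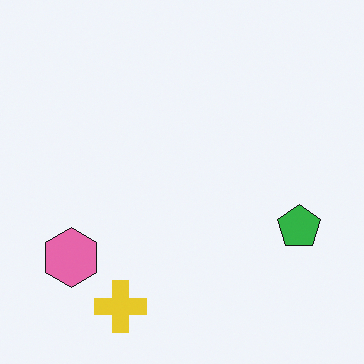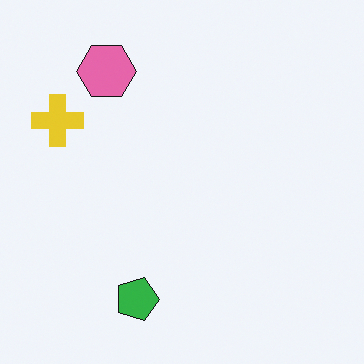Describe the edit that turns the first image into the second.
This is the original image rotated 90° clockwise.

The yellow cross sits in the bottom-left of the first image and the top-left of the second — consistent with a whole-image 90° clockwise rotation.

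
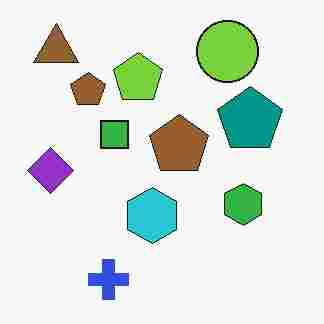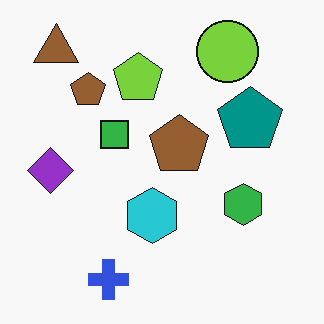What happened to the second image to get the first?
The first image is the second heavily JPEG-compressed with obvious blocking artifacts.

Blocky 8×8 compression artifacts appear around shape edges and the flat background shows ringing — characteristic JPEG degradation.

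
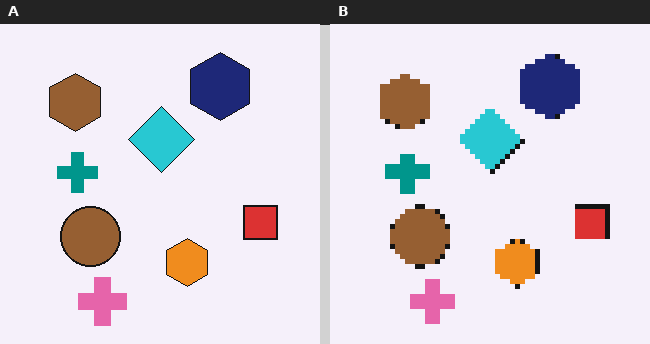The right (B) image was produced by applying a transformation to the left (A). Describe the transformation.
Lightly pixelated (a mild mosaic effect).

Shapes are reduced to large square blocks; fine edges and outlines are lost — a downscale-then-upscale (mosaic) effect.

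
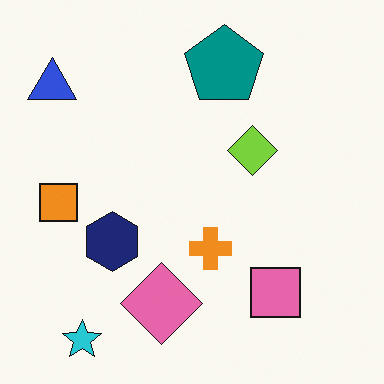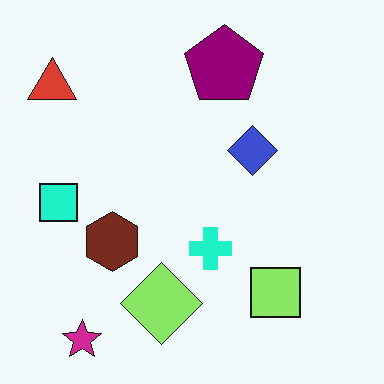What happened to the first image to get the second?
The transformation is: hue-shifted noticeably.

Every shape's color has rotated by the same amount around the hue wheel — a uniform hue shift.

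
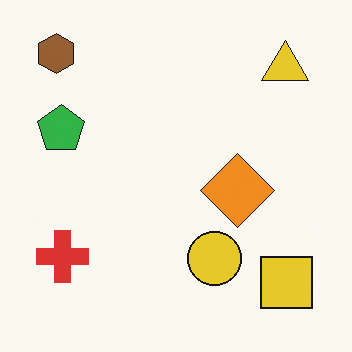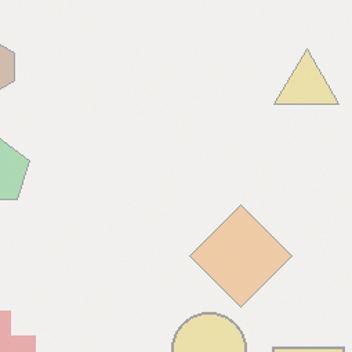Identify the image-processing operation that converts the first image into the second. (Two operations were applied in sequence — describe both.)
The transformation is: cropped to a modestly smaller region and rescaled, then washed out (contrast reduced).

The visible shapes are larger and the field of view is narrower; shapes near the original edges may be partly or wholly outside the frame — a crop-and-rescale. Tones are pushed toward mid-grey across the whole image — a global contrast change.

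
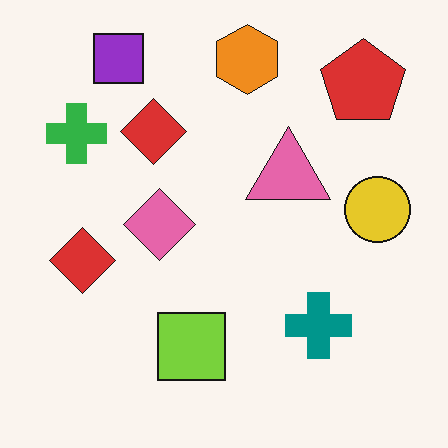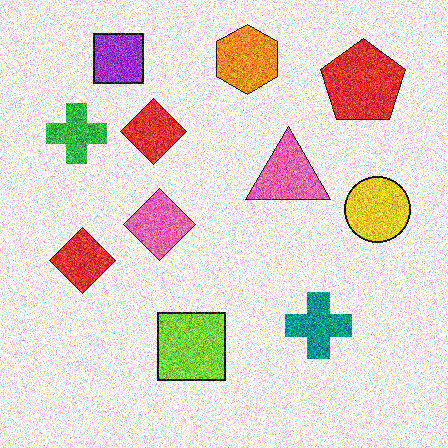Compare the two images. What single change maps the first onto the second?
The transformation is: degraded with a thick layer of grain.

Random speckle covers the whole image, including the flat background.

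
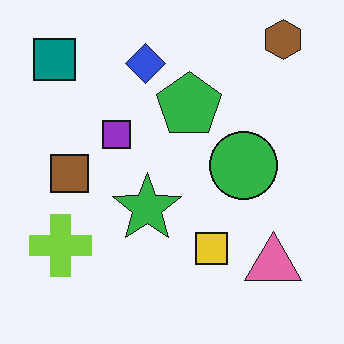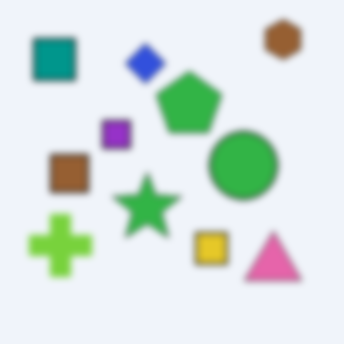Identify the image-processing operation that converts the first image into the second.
The image was moderately blurred.

Shape edges and outlines are uniformly softened across the whole image.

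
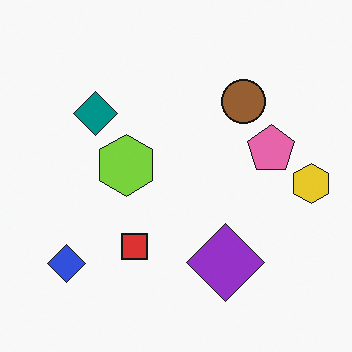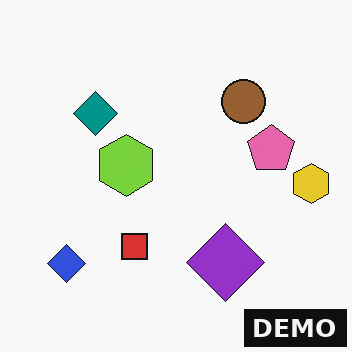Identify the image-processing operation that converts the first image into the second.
It was watermarked with the text "DEMO" in the lower-right corner.

A dark label reading "DEMO" appears in the lower-right corner.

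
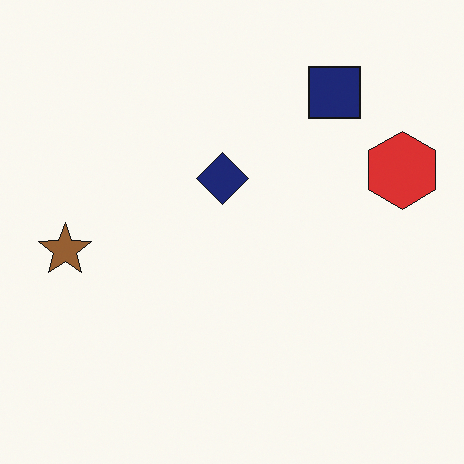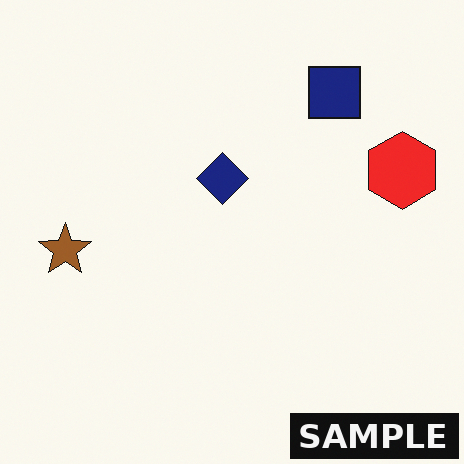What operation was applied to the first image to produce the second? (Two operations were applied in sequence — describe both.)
The second image is the first slightly oversaturated, then watermarked with the text "SAMPLE" in the lower-right corner.

All colors are more vivid — a global saturation change. A dark label reading "SAMPLE" appears in the lower-right corner.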